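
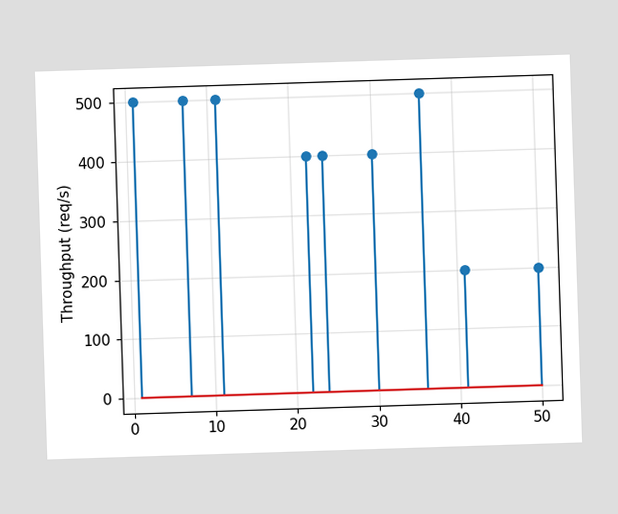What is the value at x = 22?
The stem at x=22 reaches 400req/s.

400req/s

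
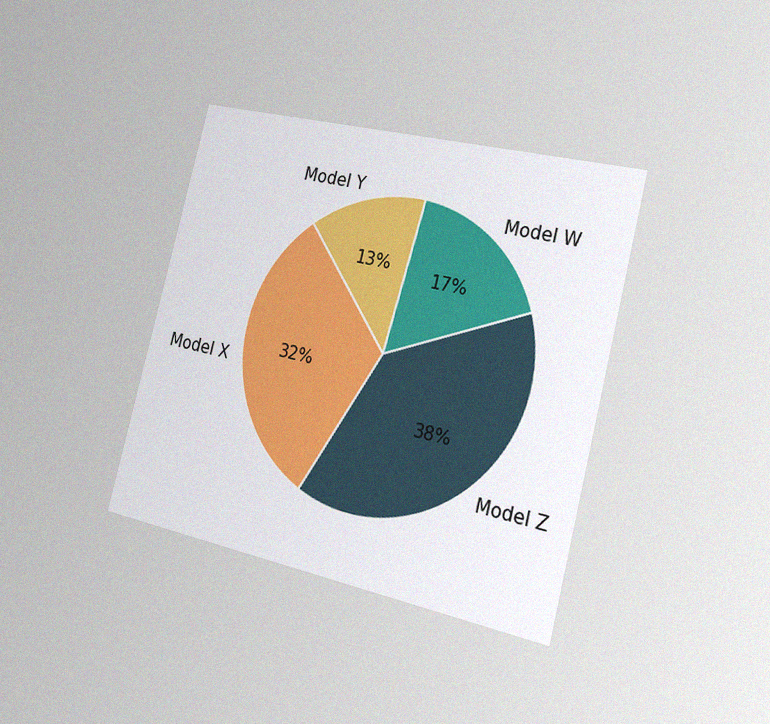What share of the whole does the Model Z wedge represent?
The chart is tilted about 14° clockwise and viewed slightly from the right, with some photo noise. The Model Z slice takes up 38% of the pie.

38%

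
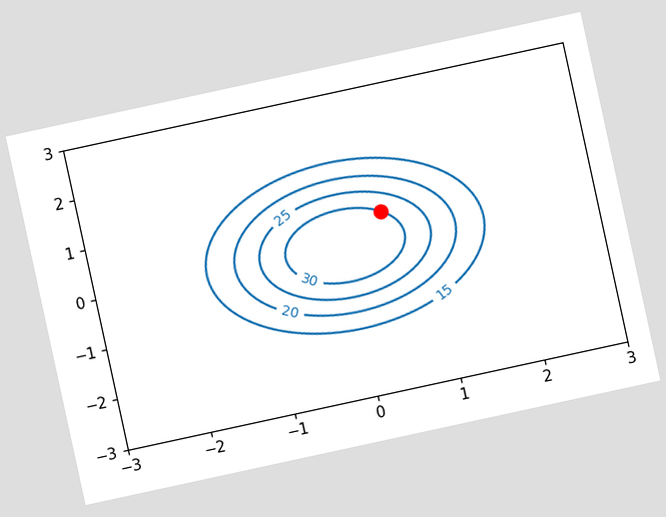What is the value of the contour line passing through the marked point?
30

The chart is tilted about 12° counter-clockwise. The marked point sits on the contour labelled 30.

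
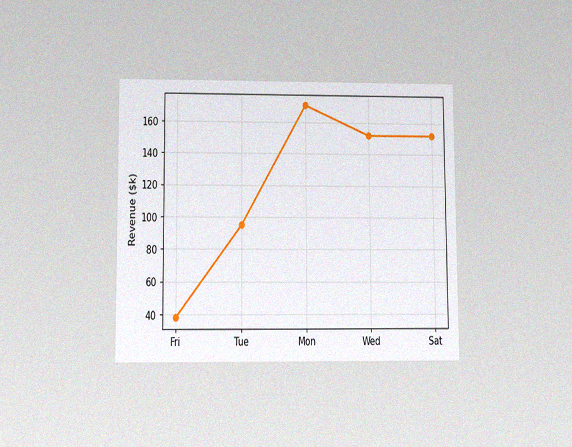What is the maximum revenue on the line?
The chart is viewed slightly from below, with some photo noise. The highest point is at Mon, and reading across to the y-axis gives $171k.

$171k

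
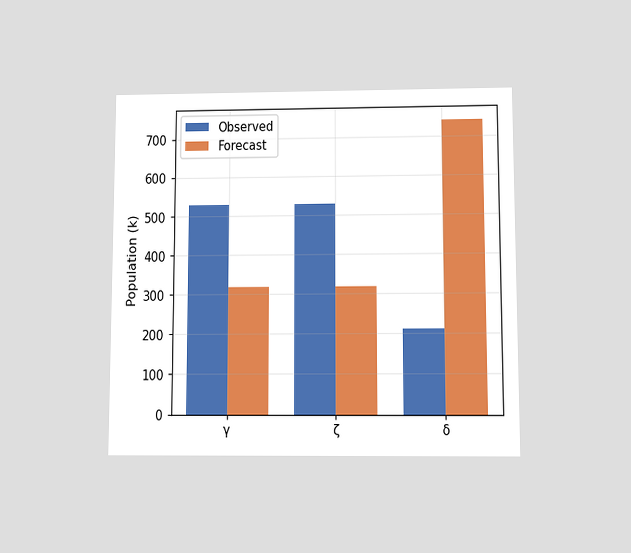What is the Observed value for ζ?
The chart is viewed slightly from below. The Observed bar at ζ reaches 530k on the y-axis.

530k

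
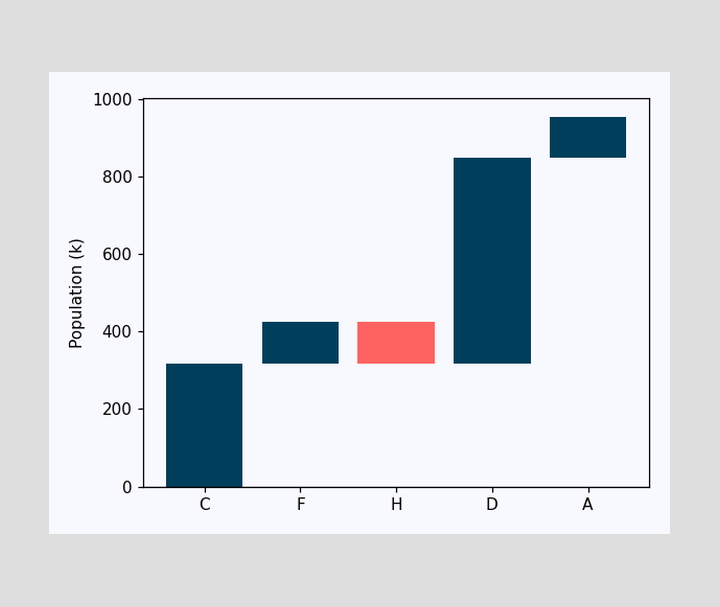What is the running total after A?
954k

After A the running total reaches 954k.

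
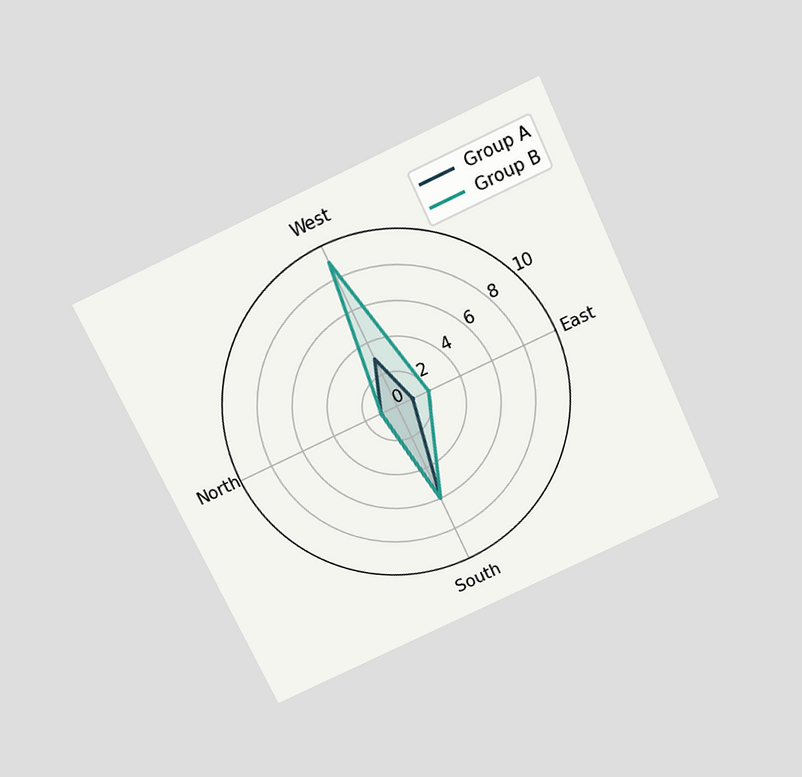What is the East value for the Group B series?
The chart is tilted about 25° counter-clockwise and viewed slightly from above. On the East axis, Group B reaches 2.

2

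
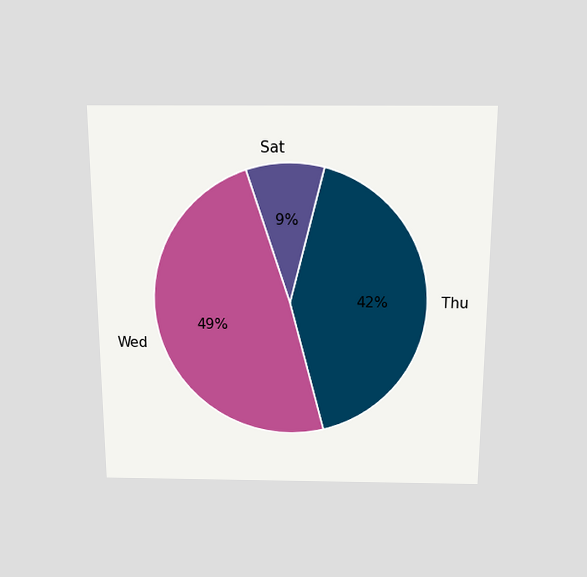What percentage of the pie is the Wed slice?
49%

The chart is viewed slightly from above. The Wed slice takes up 49% of the pie.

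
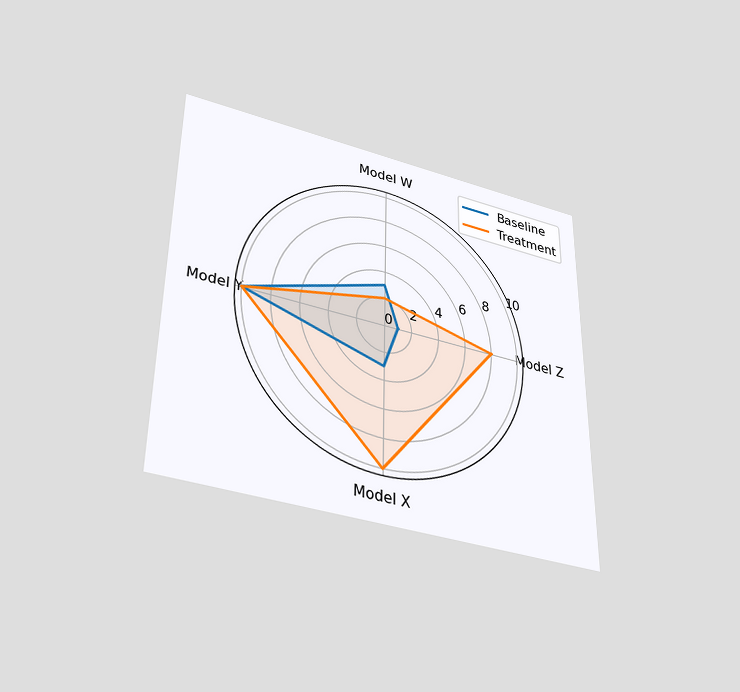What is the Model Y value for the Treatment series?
10

The chart is viewed slightly from below. On the Model Y axis, Treatment reaches 10.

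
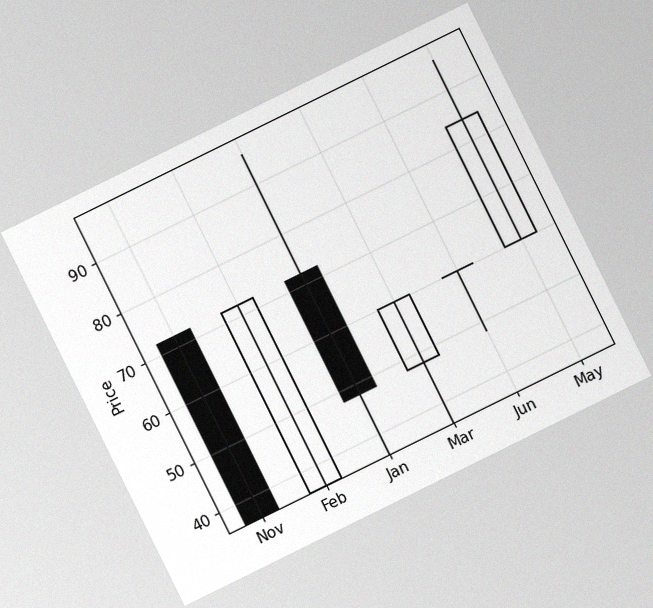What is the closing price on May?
84

The chart is tilted about 26° counter-clockwise, with some photo noise. The May candle closes at 84.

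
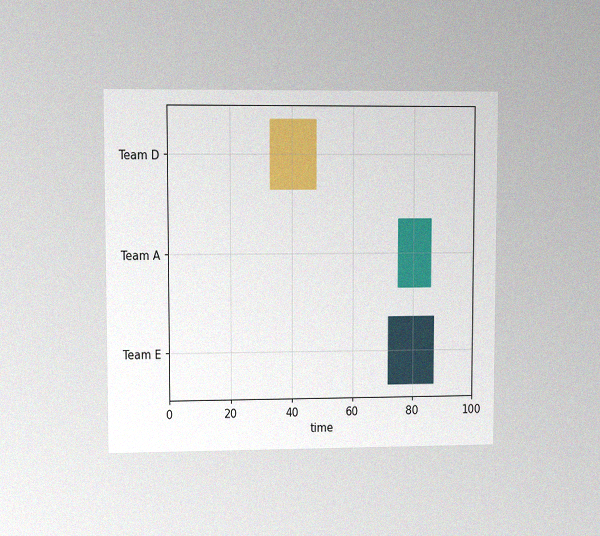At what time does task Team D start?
33

The chart is viewed at a slight angle, with some photo noise. The Team D bar begins at t=33.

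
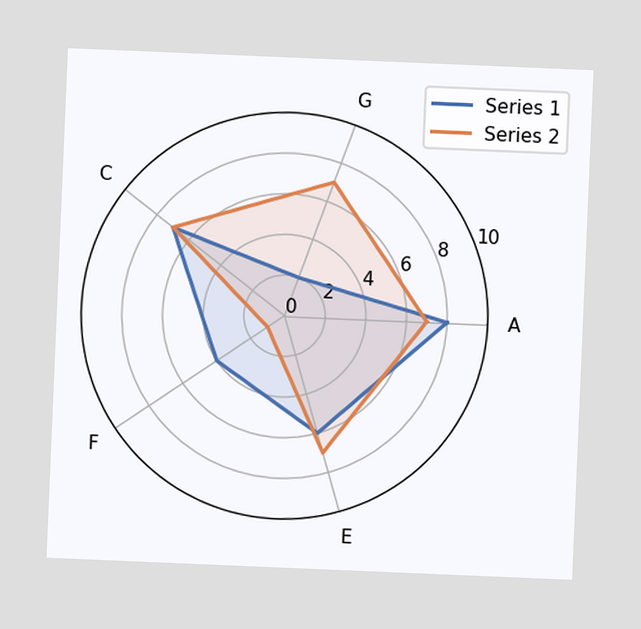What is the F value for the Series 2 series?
1

The chart is tilted about 2° clockwise. On the F axis, Series 2 reaches 1.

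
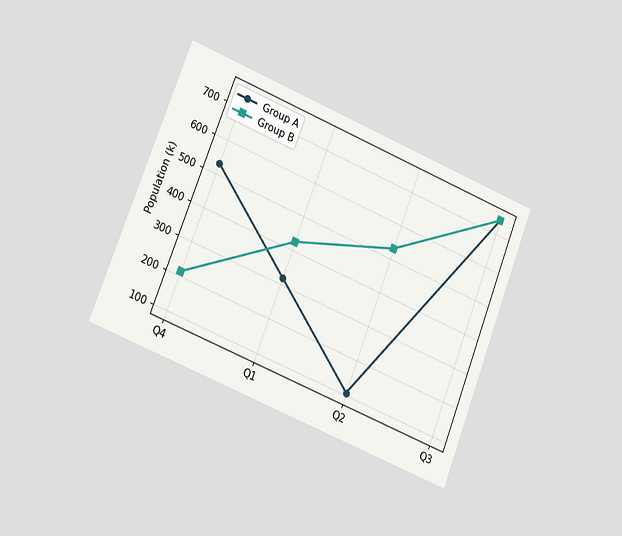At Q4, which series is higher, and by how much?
The chart is tilted about 21° clockwise and viewed slightly from the left. At Q4, Group A sits above the other line by 318k.

Group A, by 318k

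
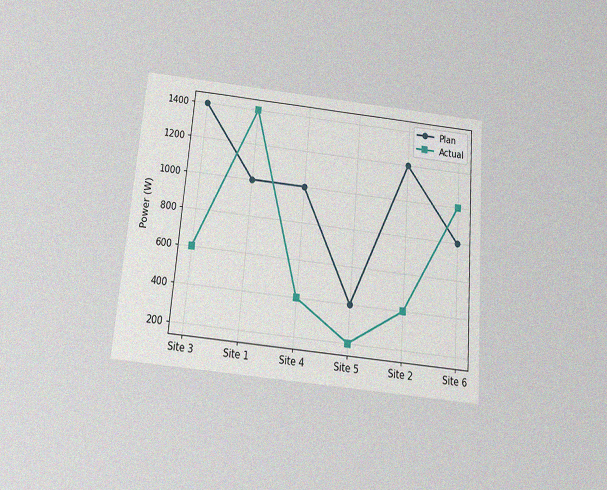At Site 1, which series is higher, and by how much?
The chart is tilted about 5° clockwise and viewed slightly from below, with some photo noise. At Site 1, Actual sits above the other line by 400W.

Actual, by 400W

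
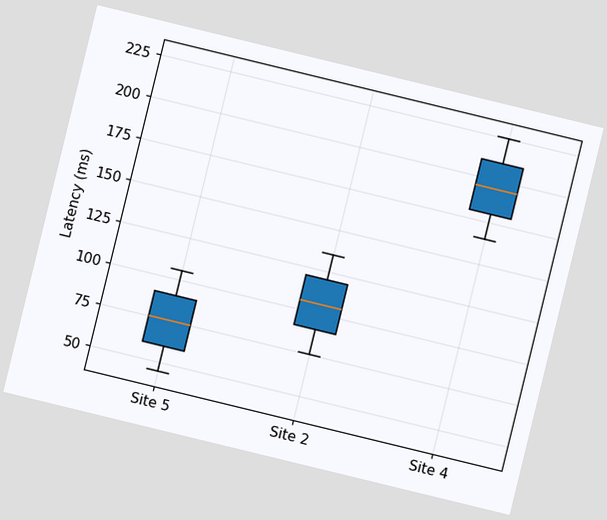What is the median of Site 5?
75ms

The chart is tilted about 14° clockwise. The median line in the Site 5 box sits at 75ms.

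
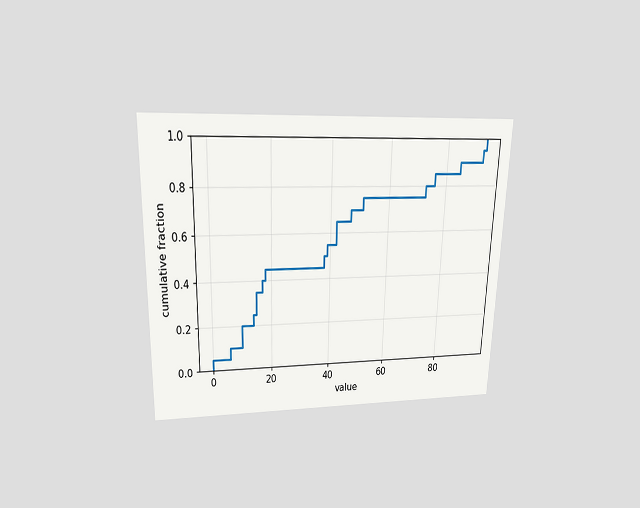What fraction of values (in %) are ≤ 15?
The chart is viewed slightly from above. At x=15 the ECDF step is at 35%.

35%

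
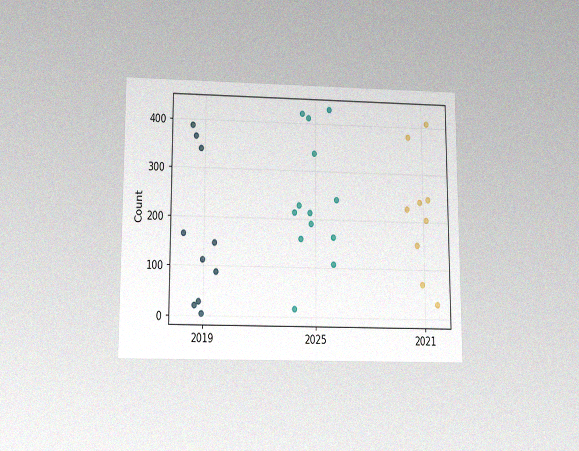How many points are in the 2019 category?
10

The chart is viewed slightly from below, with some photo noise. Counting the markers in the 2019 column gives 10.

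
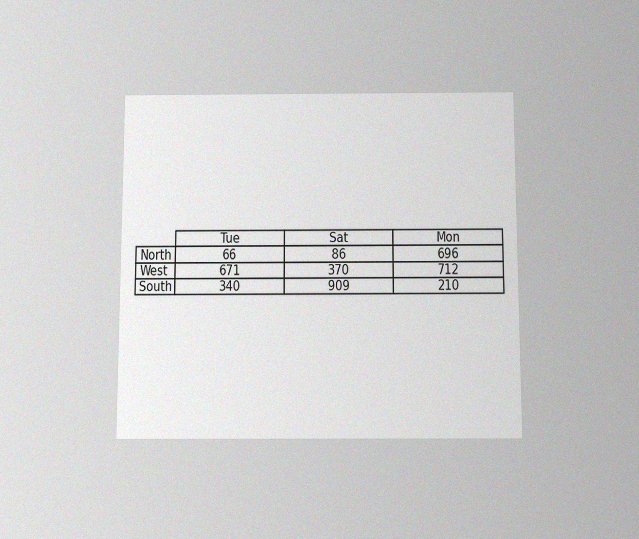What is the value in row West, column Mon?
The chart is viewed slightly from below, with some photo noise. The (West, Mon) cell reads 712.

712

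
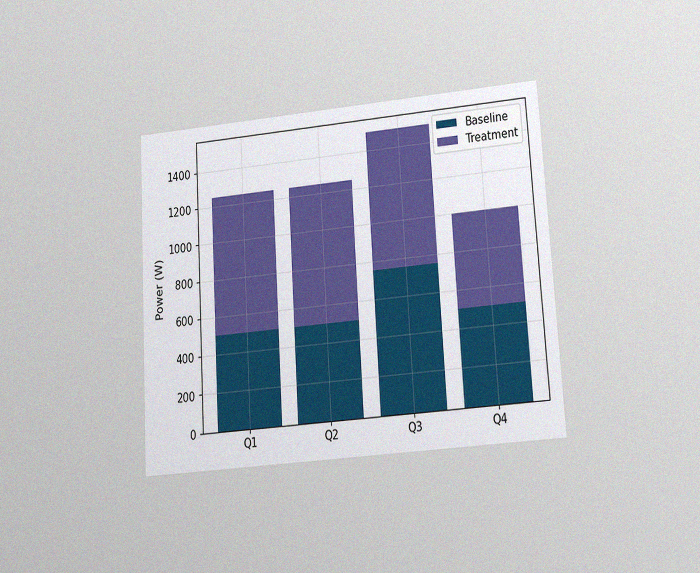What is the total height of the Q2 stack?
The chart is tilted about 3° counter-clockwise and viewed at a slight angle, with some photo noise. The Q2 stack's top reaches 1250W on the y-axis.

1250W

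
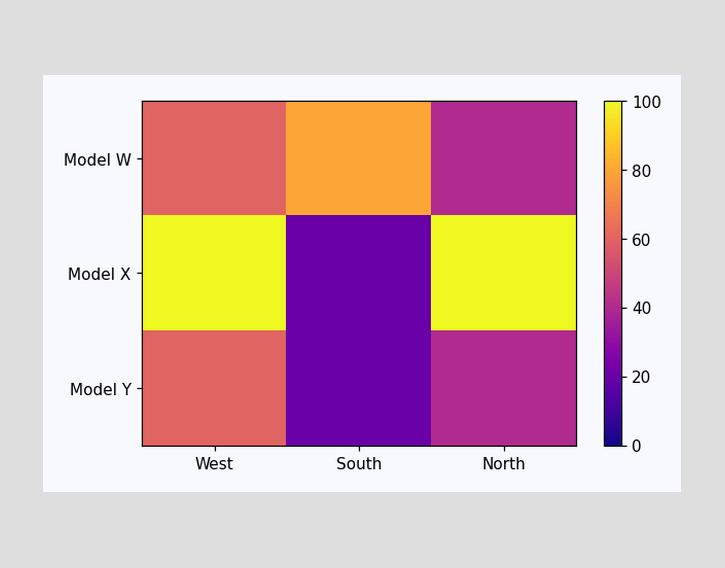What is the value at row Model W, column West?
60

Matching cell (Model W, West) against the colorbar gives 60.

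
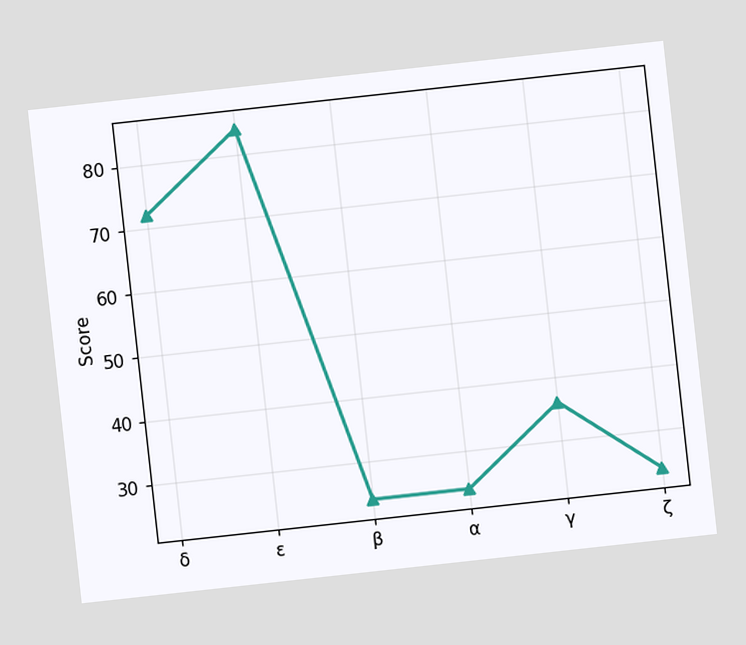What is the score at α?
24

The chart is tilted about 6° counter-clockwise. At α, the line is at 24.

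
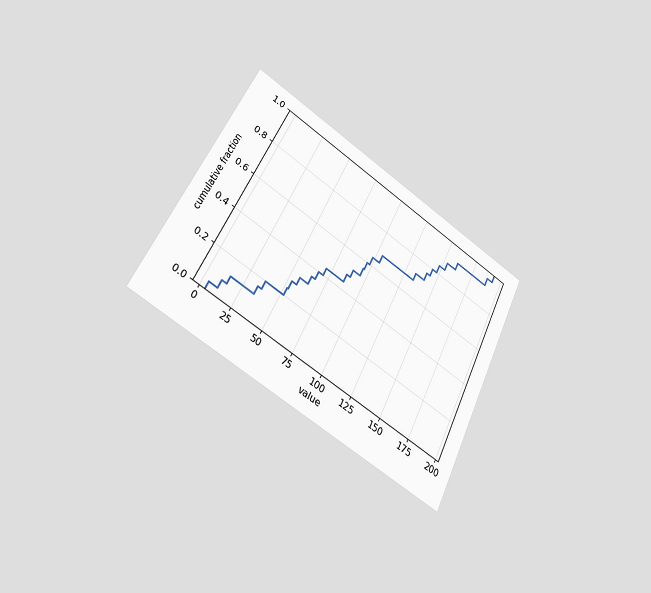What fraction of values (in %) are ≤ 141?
The chart is tilted about 27° clockwise and viewed slightly from the left. At x=141 the ECDF step is at 76%.

76%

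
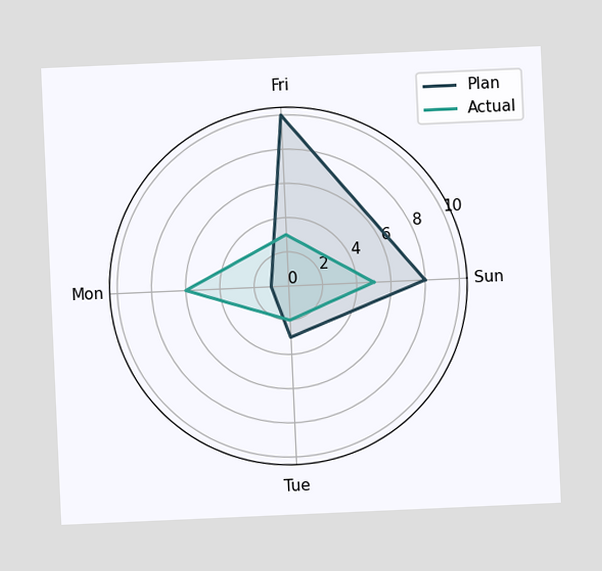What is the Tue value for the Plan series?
The chart is tilted about 3° counter-clockwise. On the Tue axis, Plan reaches 3.

3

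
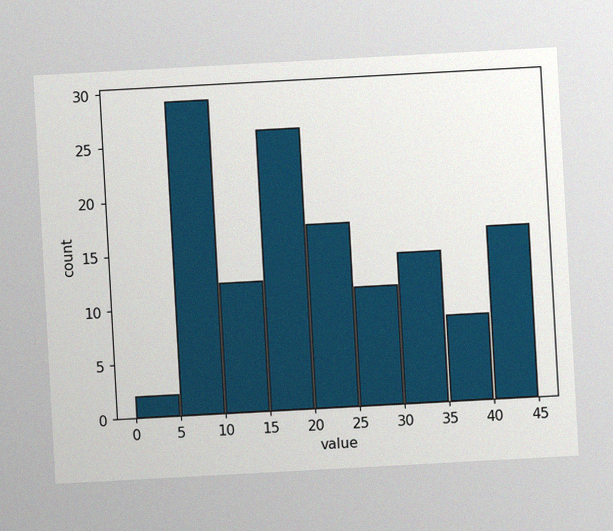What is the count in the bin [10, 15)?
The chart is tilted about 3° counter-clockwise, with some photo noise. The [10, 15) bin has height 12.

12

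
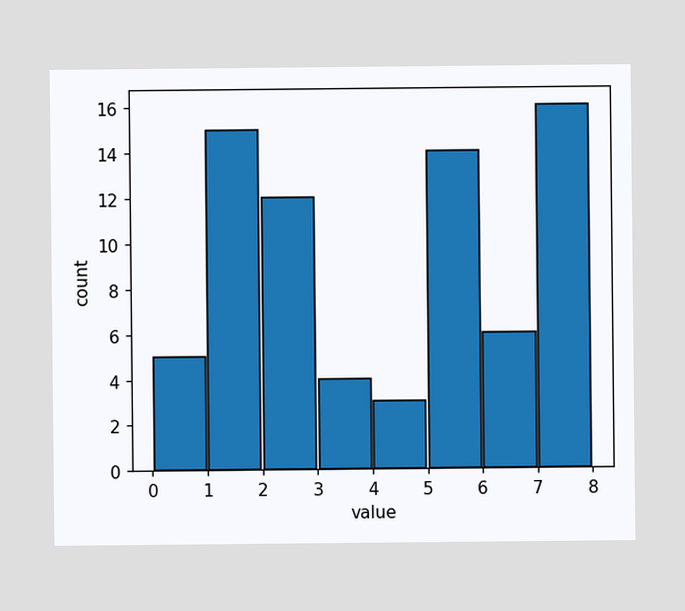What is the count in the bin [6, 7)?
6

The [6, 7) bin has height 6.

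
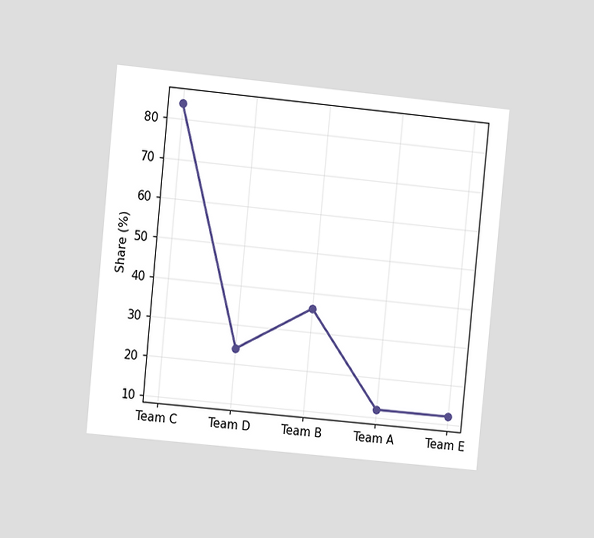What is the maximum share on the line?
84%

The chart is tilted about 6° clockwise and viewed slightly from the left. The highest point is at Team C, and reading across to the y-axis gives 84%.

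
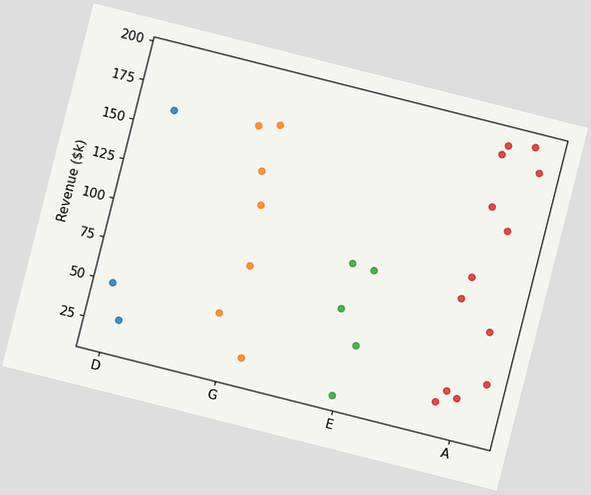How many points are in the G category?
7

The chart is tilted about 14° clockwise. Counting the markers in the G column gives 7.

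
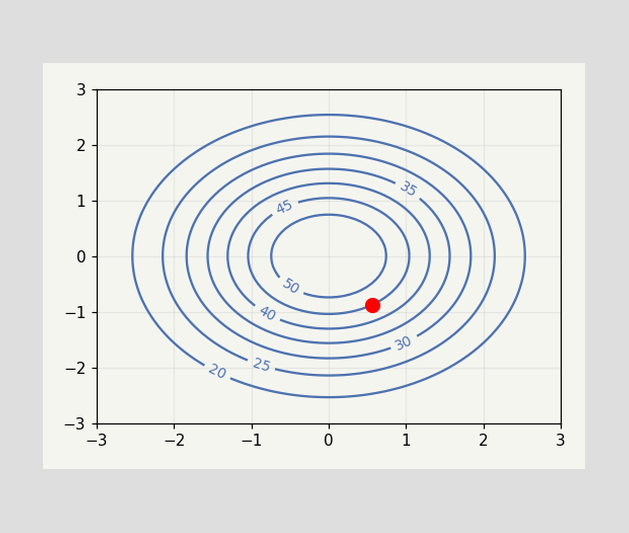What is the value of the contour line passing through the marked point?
The marked point sits on the contour labelled 45.

45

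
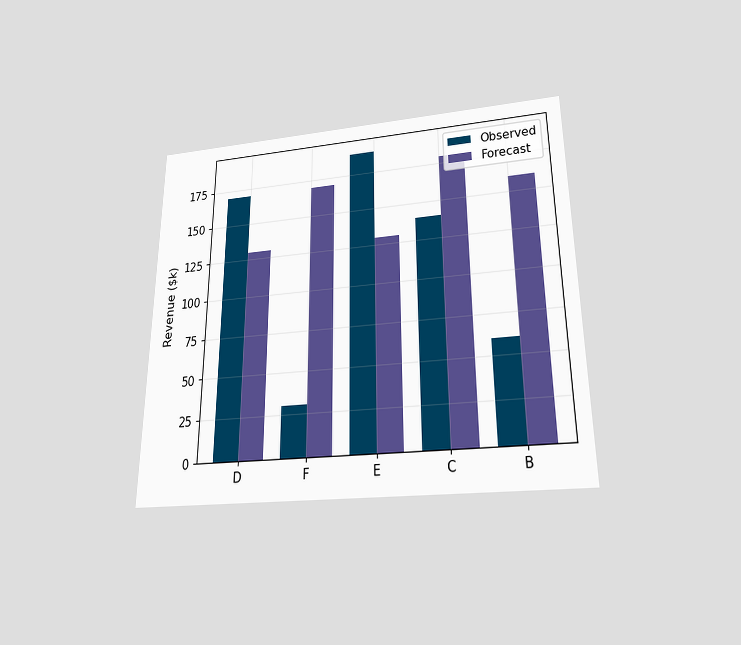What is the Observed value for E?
The chart is viewed slightly from below. The Observed bar at E reaches $190k on the y-axis.

$190k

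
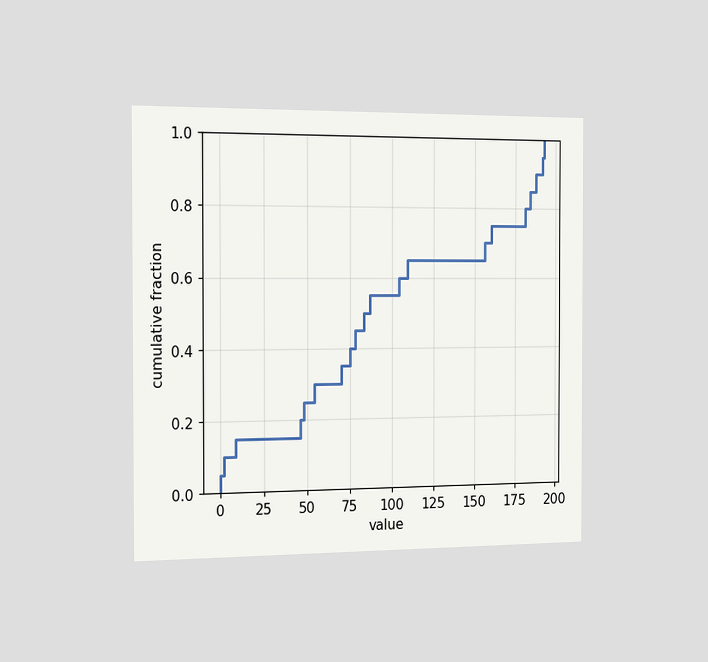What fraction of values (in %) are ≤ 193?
100%

The chart is viewed slightly from the left. At x=193 the ECDF step is at 100%.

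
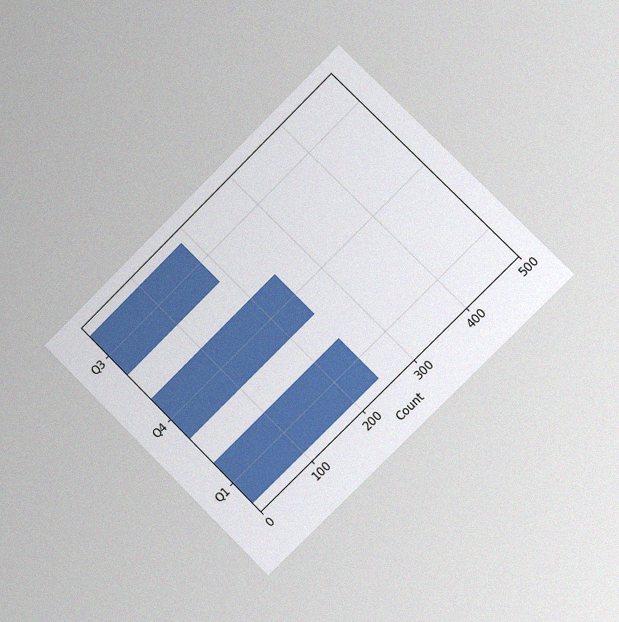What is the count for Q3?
The chart is tilted about 45° counter-clockwise and viewed slightly from the right, with some photo noise. Reading along the chart's x-axis, the Q3 bar reaches 186.

186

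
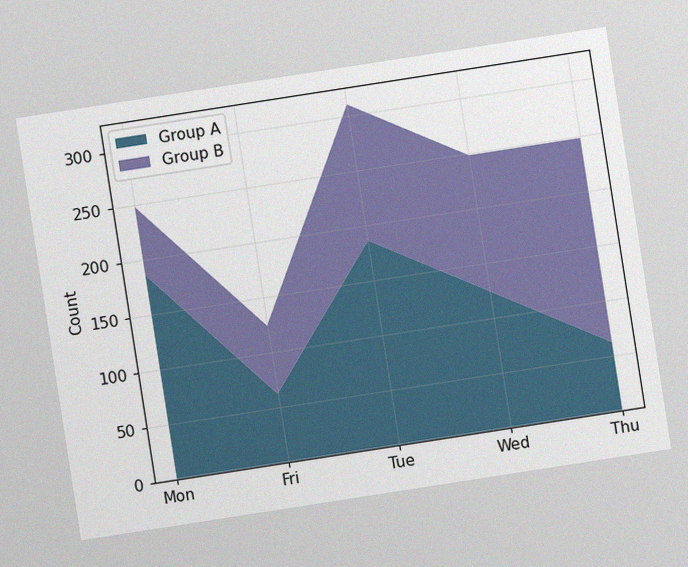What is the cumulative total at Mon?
248

The chart is tilted about 9° counter-clockwise, with some photo noise. The stacked total at Mon reaches 248.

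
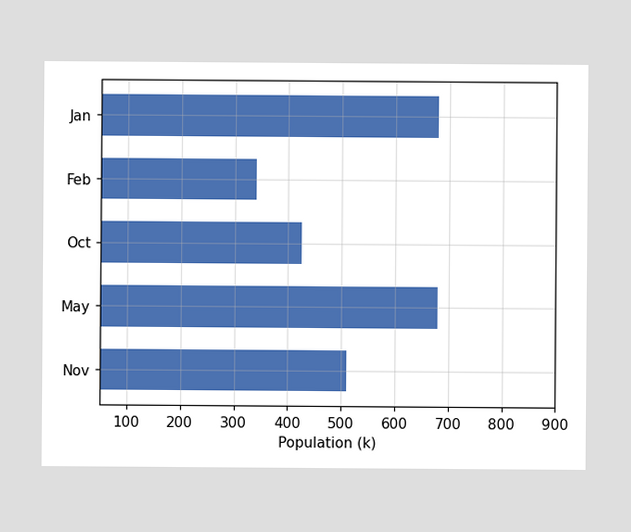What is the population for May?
Reading along the chart's x-axis, the May bar reaches 680k.

680k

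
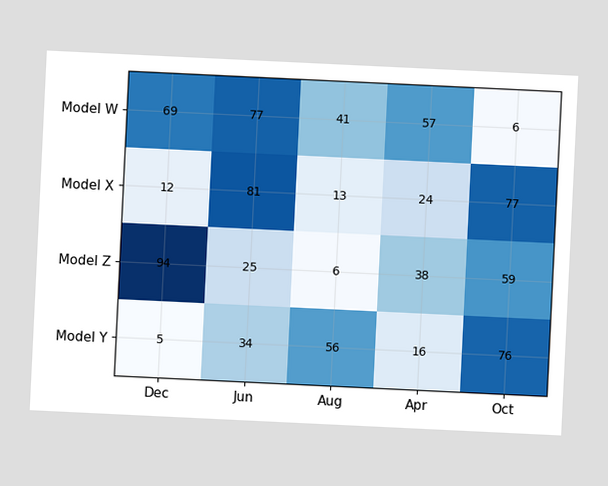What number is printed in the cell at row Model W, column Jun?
77

The chart is tilted about 3° clockwise. The (Model W, Jun) cell reads 77.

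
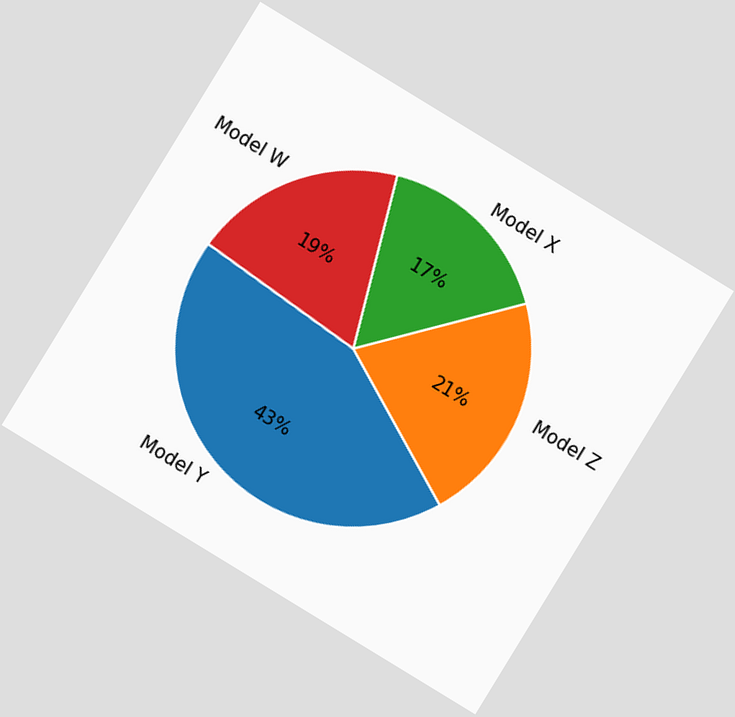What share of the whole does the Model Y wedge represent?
43%

The chart is tilted about 31° clockwise. The Model Y slice takes up 43% of the pie.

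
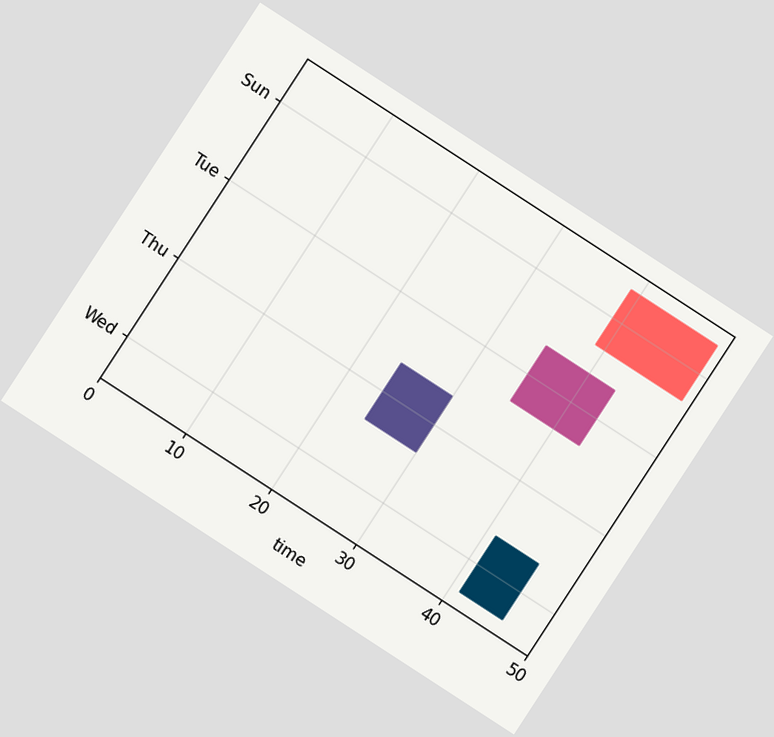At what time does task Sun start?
The chart is tilted about 33° clockwise. The Sun bar begins at t=39.

39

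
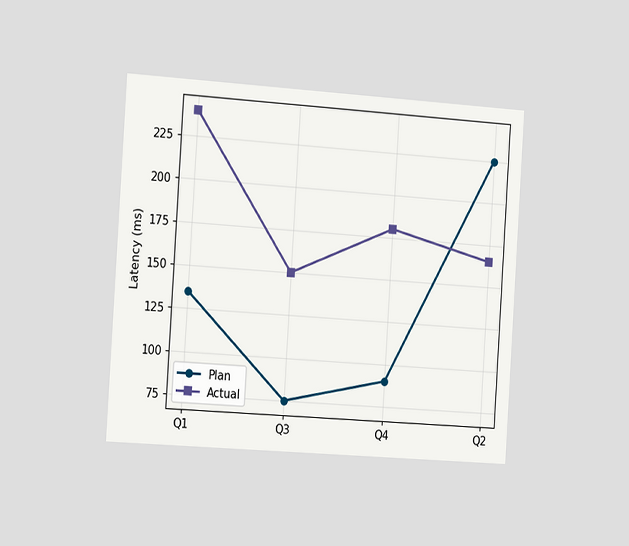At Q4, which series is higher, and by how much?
The chart is tilted about 4° clockwise and viewed slightly from the left. At Q4, Actual sits above the other line by 90ms.

Actual, by 90ms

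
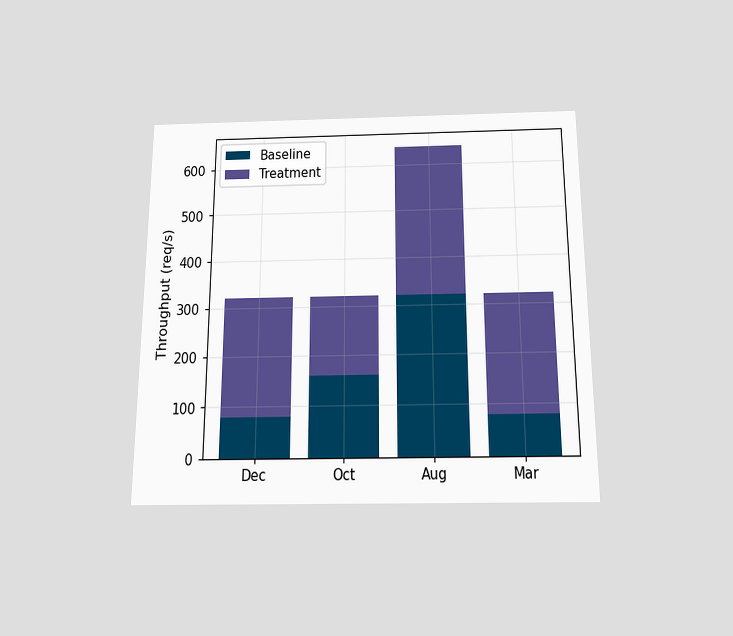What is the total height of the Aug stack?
640req/s

The chart is viewed slightly from below. The Aug stack's top reaches 640req/s on the y-axis.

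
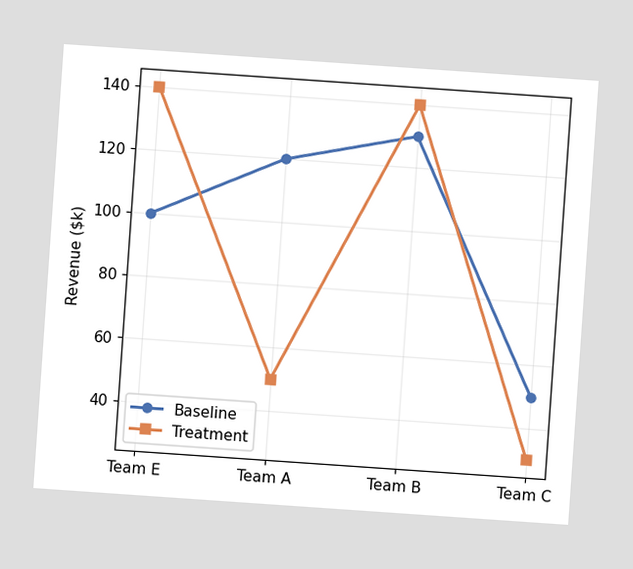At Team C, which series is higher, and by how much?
Baseline, by $20k

The chart is tilted about 4° clockwise. At Team C, Baseline sits above the other line by $20k.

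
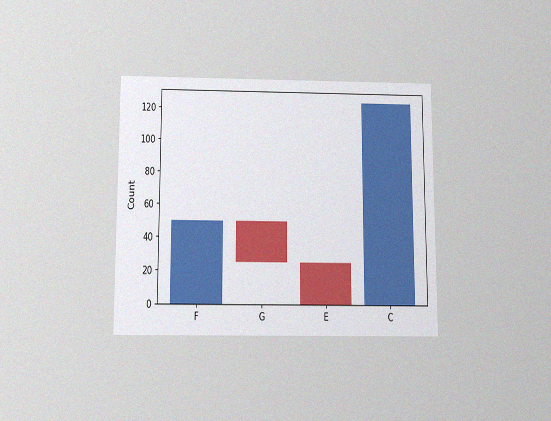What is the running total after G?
The chart is viewed slightly from below, with some photo noise. After G the running total reaches 25.

25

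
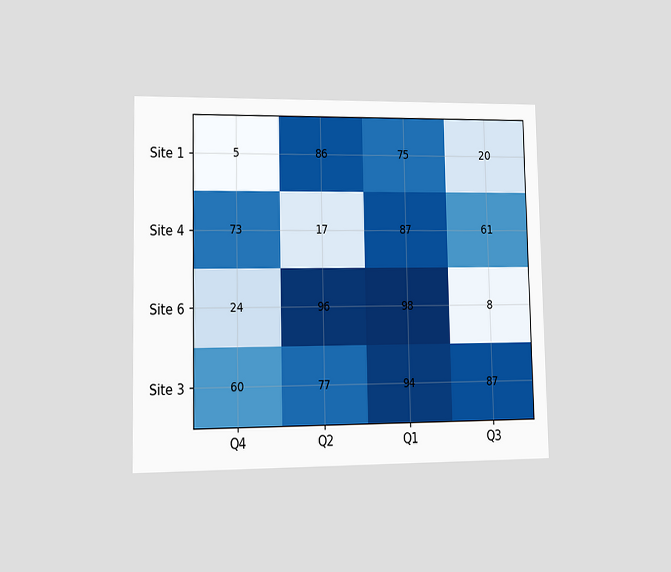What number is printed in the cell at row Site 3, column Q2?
The chart is viewed at a slight angle. The (Site 3, Q2) cell reads 77.

77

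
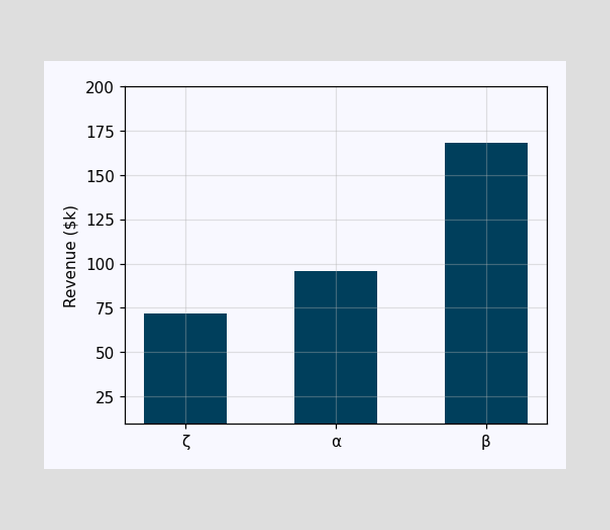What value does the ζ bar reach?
$72k

Reading along the chart's y-axis, the ζ bar reaches $72k.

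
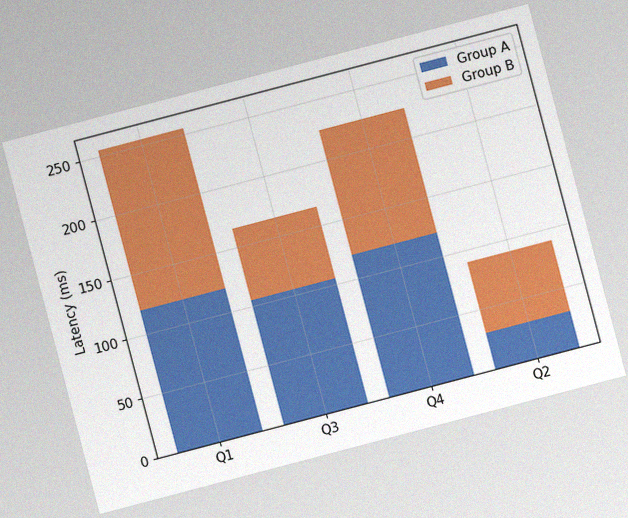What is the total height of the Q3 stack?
165ms

The chart is tilted about 15° counter-clockwise, with some photo noise. The Q3 stack's top reaches 165ms on the y-axis.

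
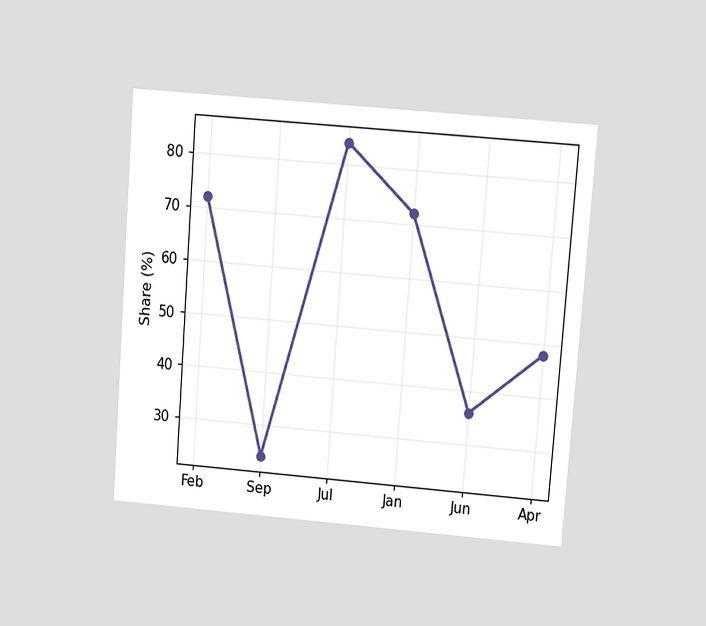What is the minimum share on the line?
The chart is tilted about 4° clockwise and viewed at a slight angle. The lowest point is at Sep, and reading across to the y-axis gives 24%.

24%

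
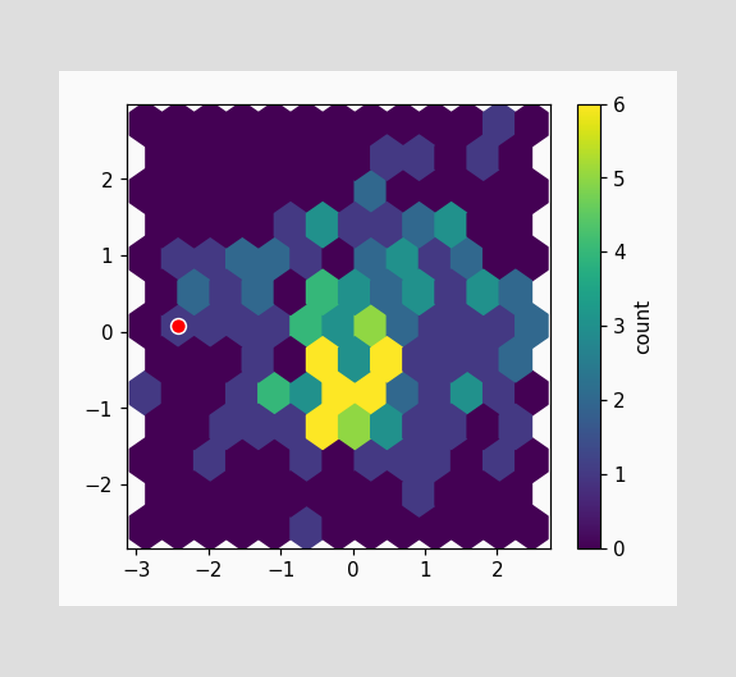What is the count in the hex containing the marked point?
1

The marked hex reads 1 on the colorbar.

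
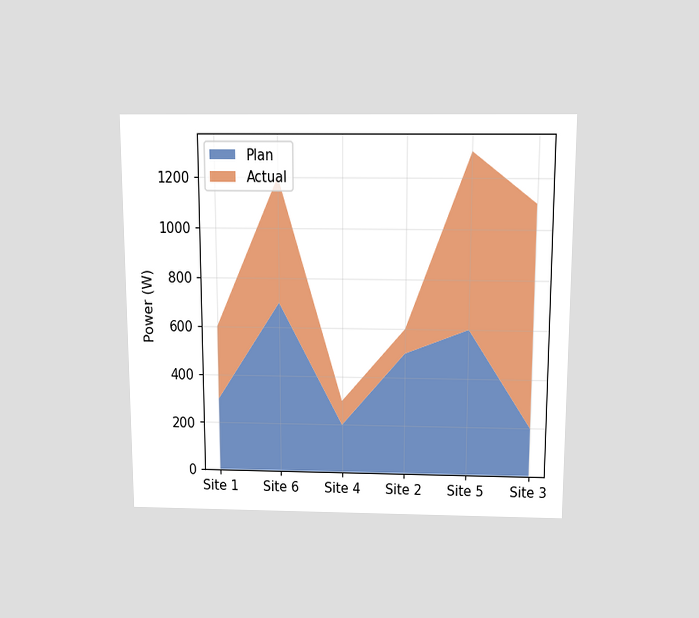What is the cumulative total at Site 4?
300W

The chart is viewed slightly from above. The stacked total at Site 4 reaches 300W.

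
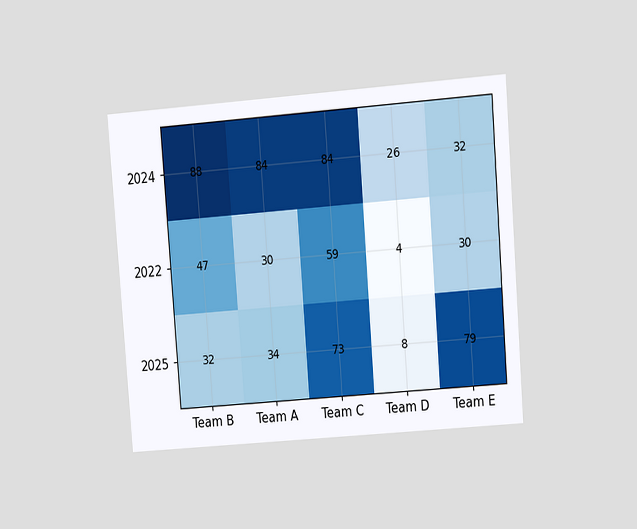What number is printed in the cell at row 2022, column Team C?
59

The chart is tilted about 4° counter-clockwise and viewed at a slight angle. The (2022, Team C) cell reads 59.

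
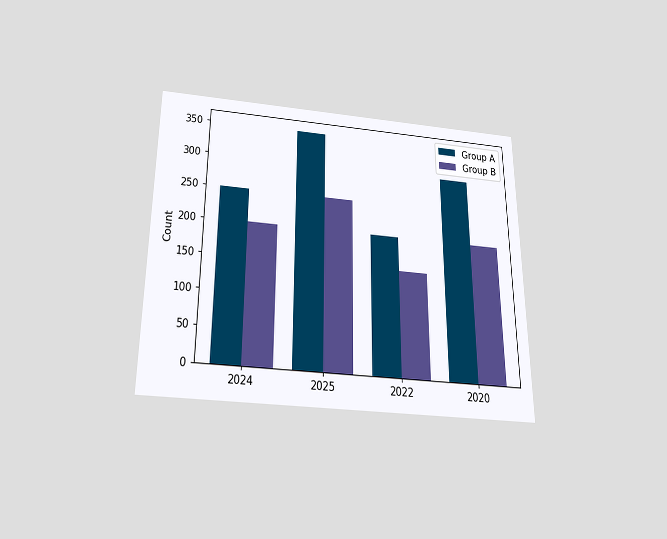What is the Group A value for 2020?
The chart is viewed slightly from below. The Group A bar at 2020 reaches 300 on the y-axis.

300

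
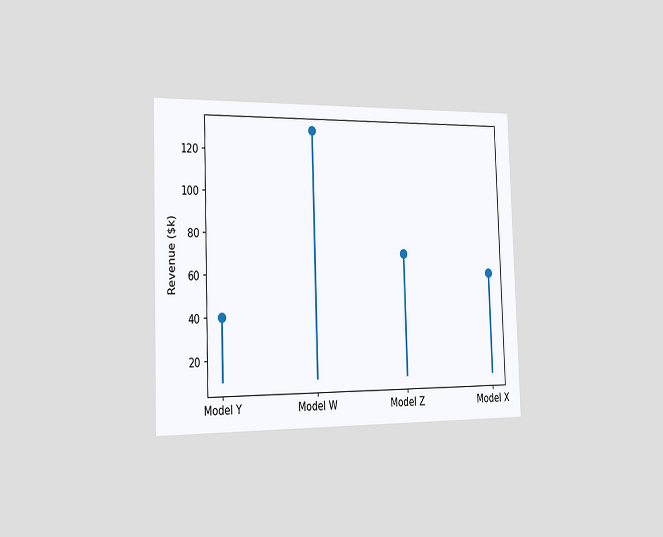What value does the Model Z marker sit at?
$70k

The chart is viewed slightly from the left. The Model Z marker sits at $70k.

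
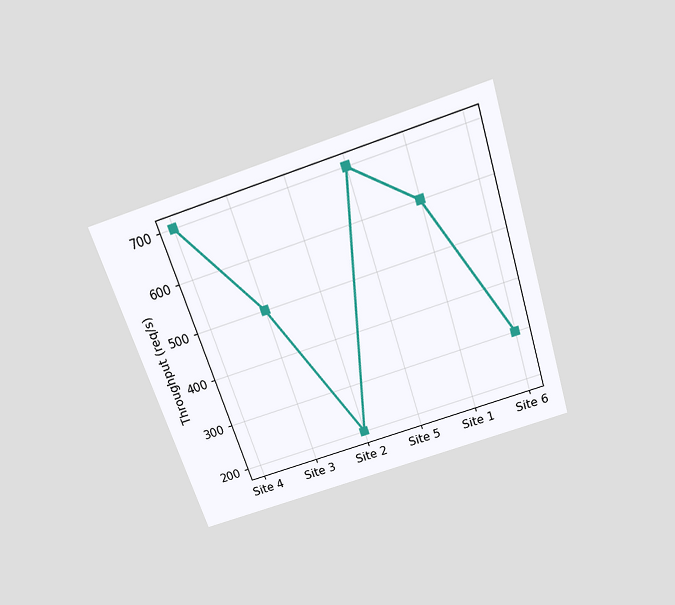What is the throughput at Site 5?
The chart is tilted about 18° counter-clockwise and viewed slightly from above. At Site 5, the line is at 700req/s.

700req/s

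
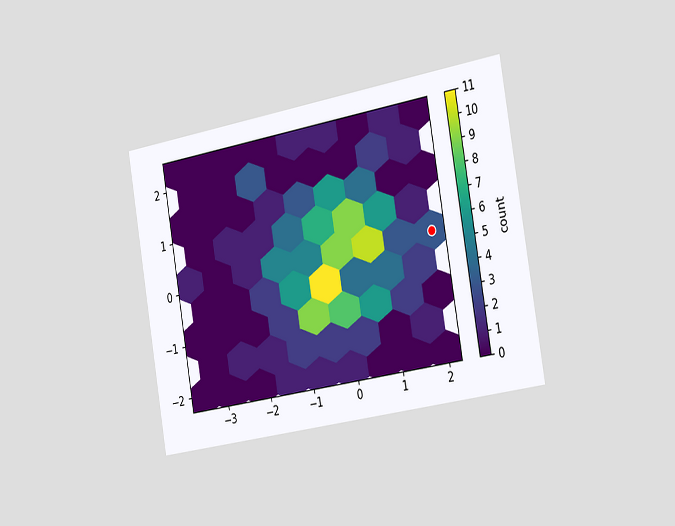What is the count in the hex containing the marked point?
3

The chart is tilted about 10° counter-clockwise and viewed slightly from the right. The marked hex reads 3 on the colorbar.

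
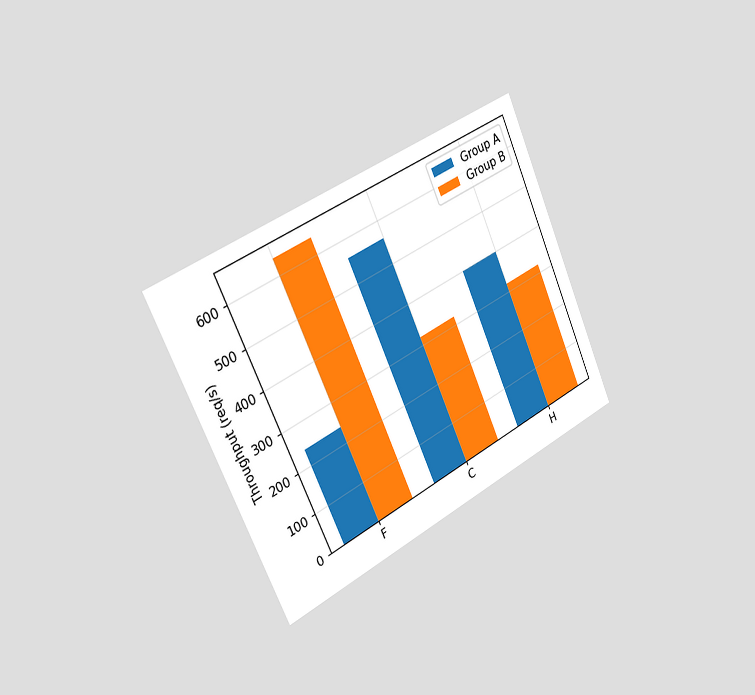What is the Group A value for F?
240req/s

The chart is tilted about 24° counter-clockwise and viewed slightly from the left. The Group A bar at F reaches 240req/s on the y-axis.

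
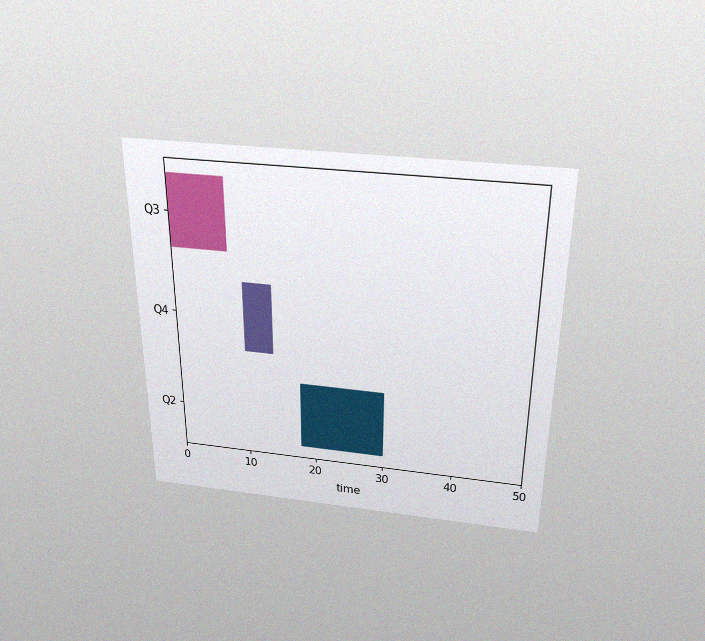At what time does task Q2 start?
The chart is viewed slightly from above, with some photo noise. The Q2 bar begins at t=18.

18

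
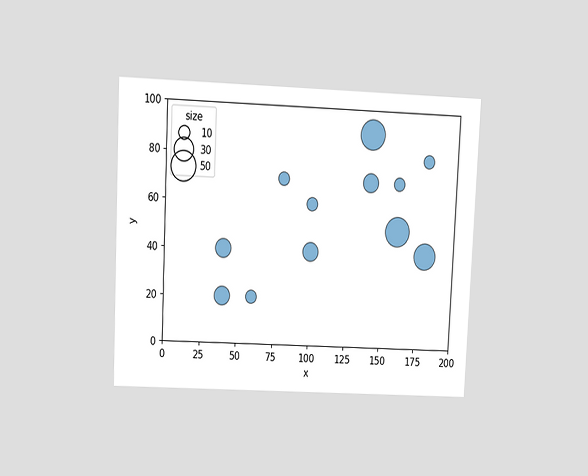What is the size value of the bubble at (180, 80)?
10

The chart is tilted about 3° clockwise and viewed at a slight angle. Matching the bubble at (180, 80) against the size legend gives 10.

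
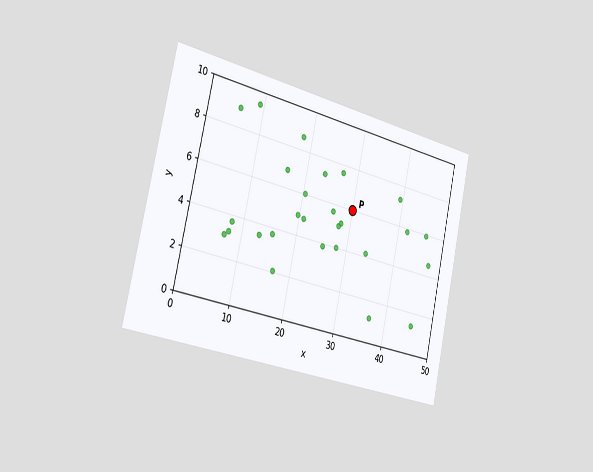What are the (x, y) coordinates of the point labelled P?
(30, 6)

The chart is tilted about 12° clockwise and viewed slightly from the left. Following the gridlines from P to each axis, P sits at (30, 6).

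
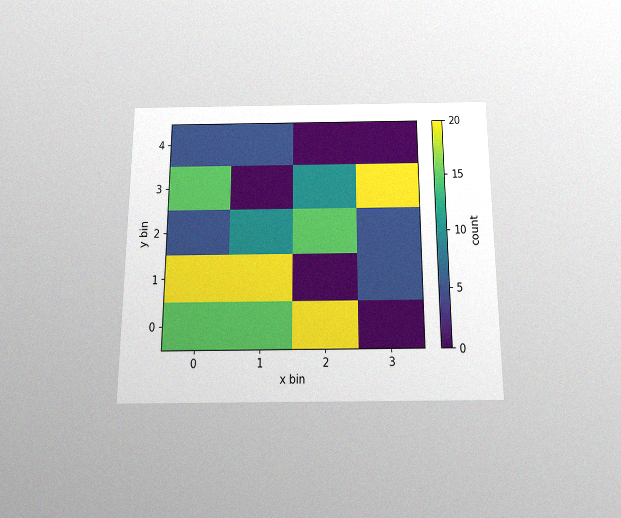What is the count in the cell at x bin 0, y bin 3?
15

The chart is viewed slightly from below, with some photo noise. Matching the cell (0, 3) against the colorbar gives 15.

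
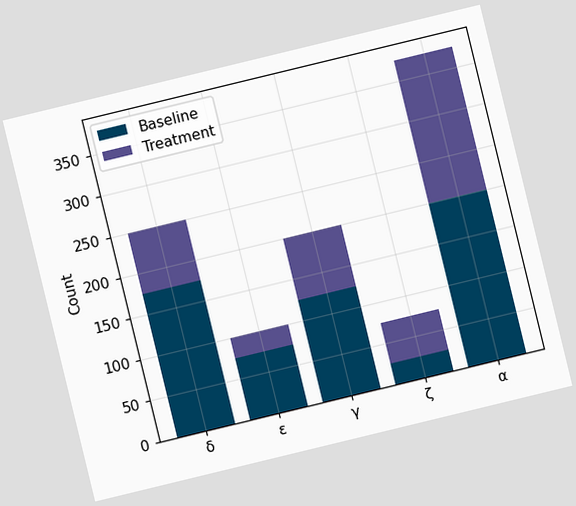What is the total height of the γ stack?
The chart is tilted about 14° counter-clockwise. The γ stack's top reaches 200 on the y-axis.

200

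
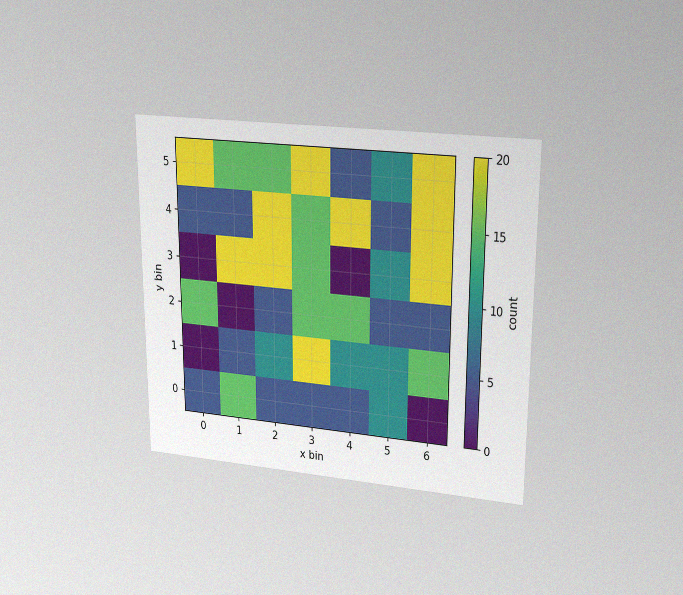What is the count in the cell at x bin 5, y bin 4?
5

The chart is viewed at a slight angle, with some photo noise. Matching the cell (5, 4) against the colorbar gives 5.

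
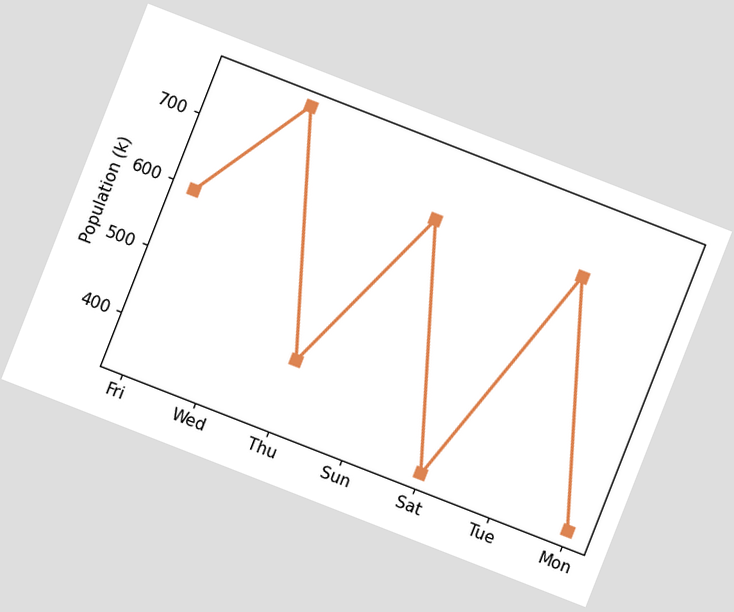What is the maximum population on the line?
765k

The chart is tilted about 21° clockwise. The highest point is at Wed, and reading across to the y-axis gives 765k.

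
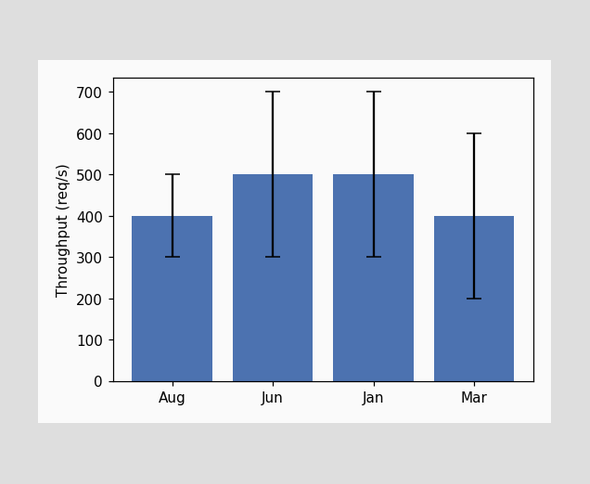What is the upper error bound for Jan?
The Jan bar's upper whisker reaches 700req/s.

700req/s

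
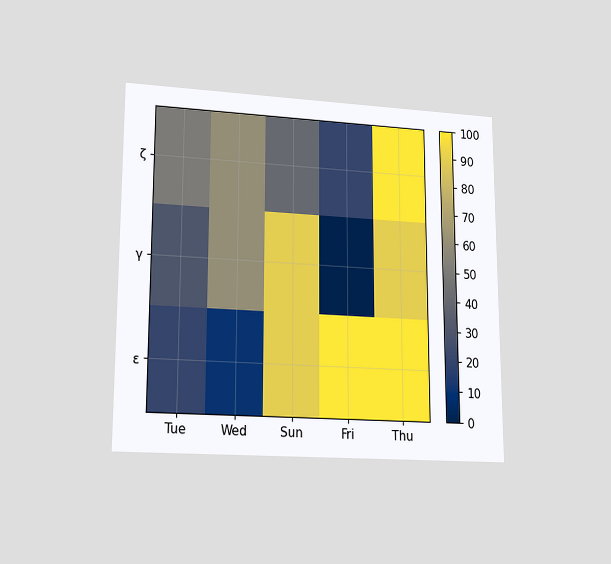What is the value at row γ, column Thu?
90

The chart is viewed at a slight angle. Matching cell (γ, Thu) against the colorbar gives 90.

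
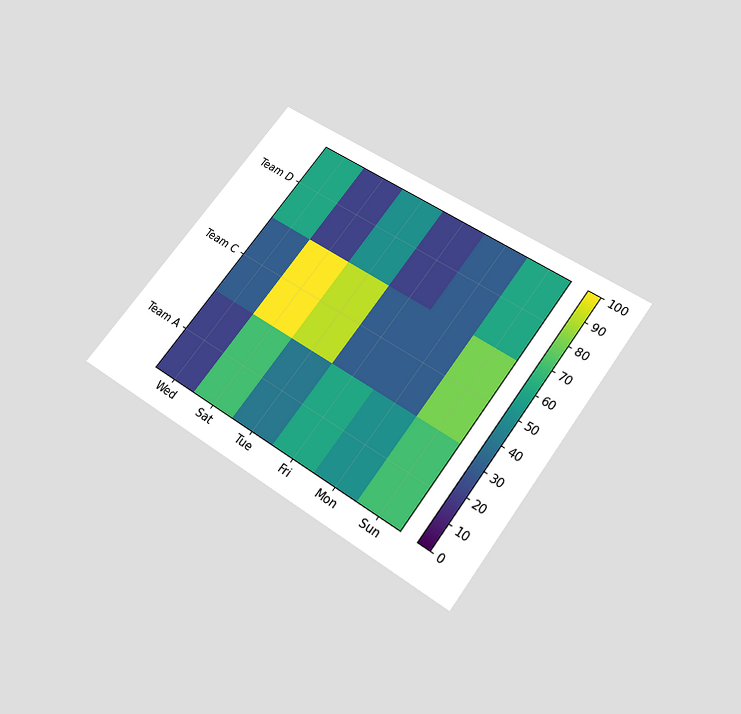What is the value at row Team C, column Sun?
80

The chart is tilted about 36° clockwise and viewed slightly from below. Matching cell (Team C, Sun) against the colorbar gives 80.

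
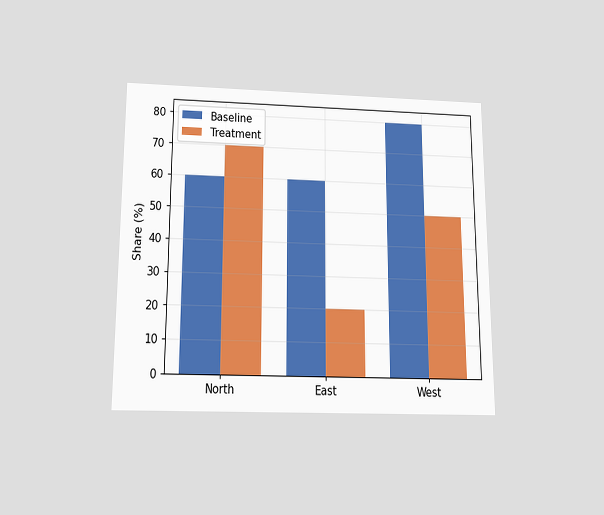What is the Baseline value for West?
The chart is viewed slightly from below. The Baseline bar at West reaches 80% on the y-axis.

80%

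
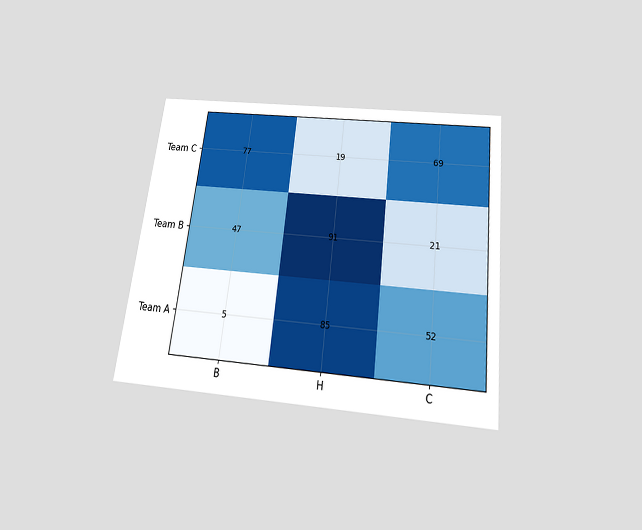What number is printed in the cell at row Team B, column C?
21

The chart is tilted about 7° clockwise and viewed slightly from below. The (Team B, C) cell reads 21.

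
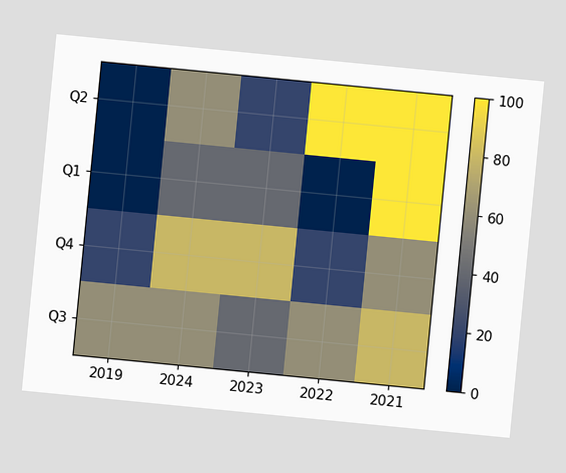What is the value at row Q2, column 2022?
The chart is tilted about 6° clockwise. Matching cell (Q2, 2022) against the colorbar gives 100.

100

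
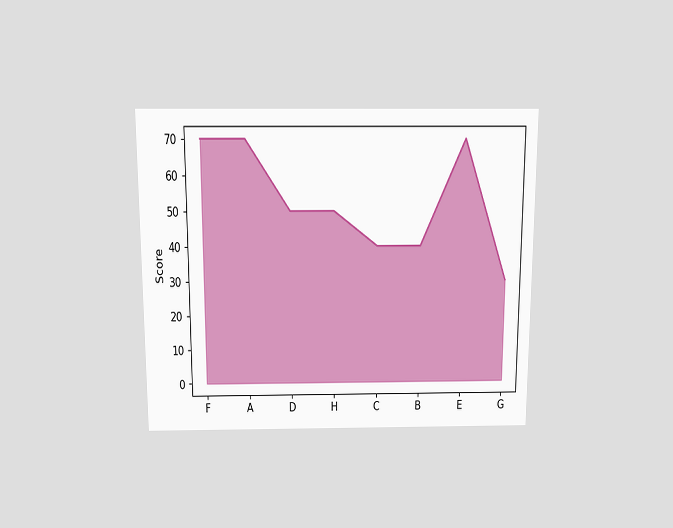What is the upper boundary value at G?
The chart is viewed slightly from above. At G the upper boundary is at 30.

30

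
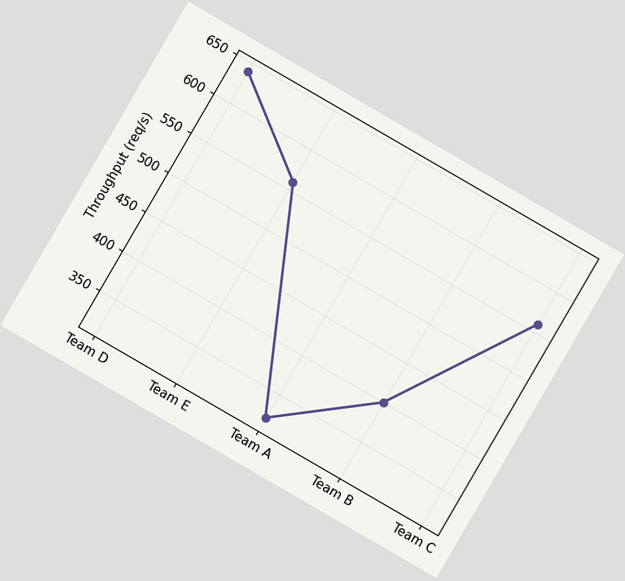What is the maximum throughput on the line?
640req/s

The chart is tilted about 30° clockwise. The highest point is at Team D, and reading across to the y-axis gives 640req/s.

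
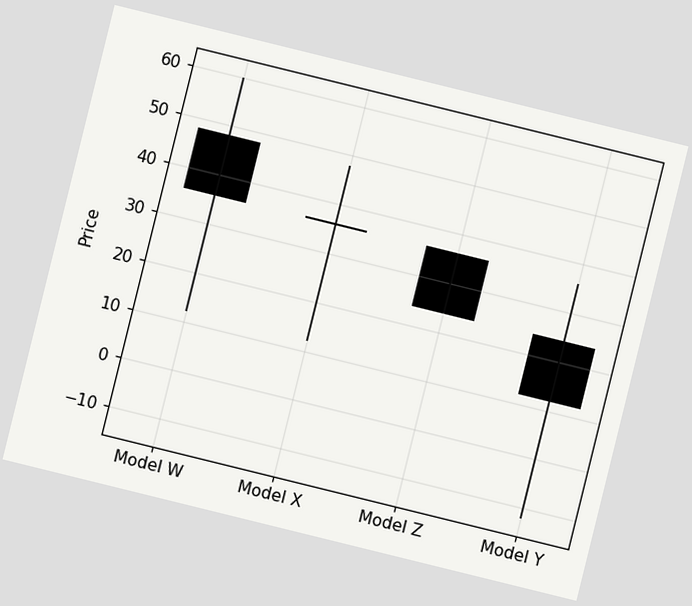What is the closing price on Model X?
The chart is tilted about 14° clockwise. The Model X candle closes at 36.

36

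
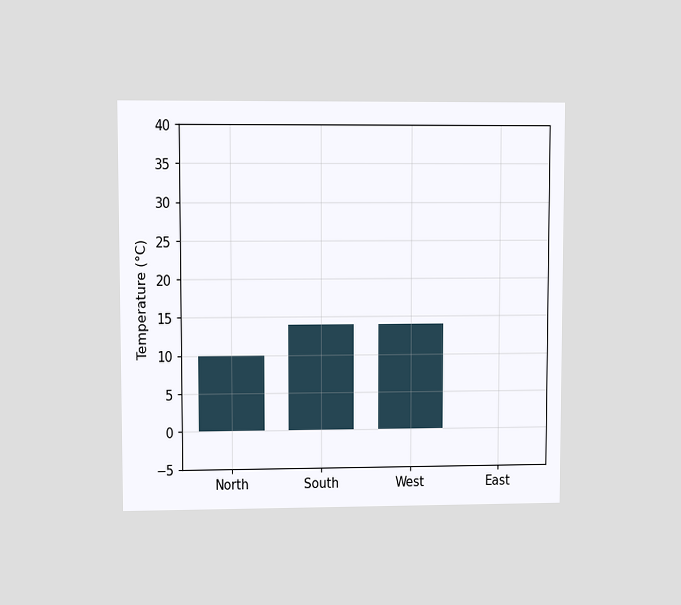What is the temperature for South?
The chart is viewed at a slight angle. Reading along the chart's y-axis, the South bar reaches 14°C.

14°C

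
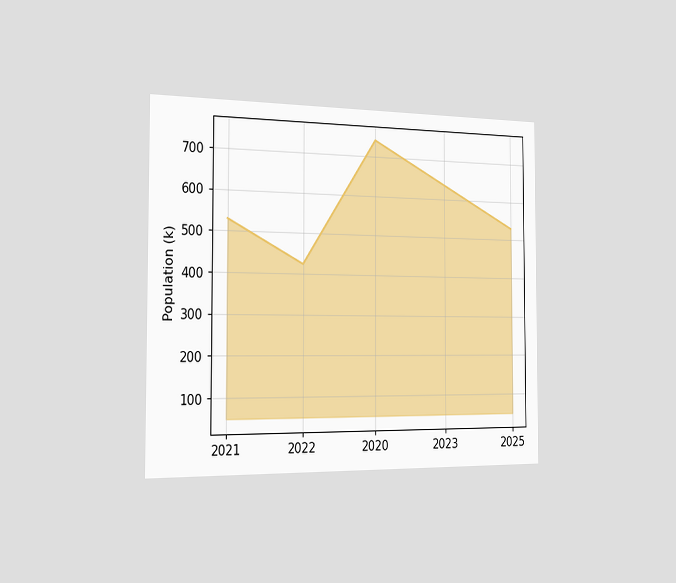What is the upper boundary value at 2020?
The chart is viewed slightly from the left. At 2020 the upper boundary is at 742k.

742k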